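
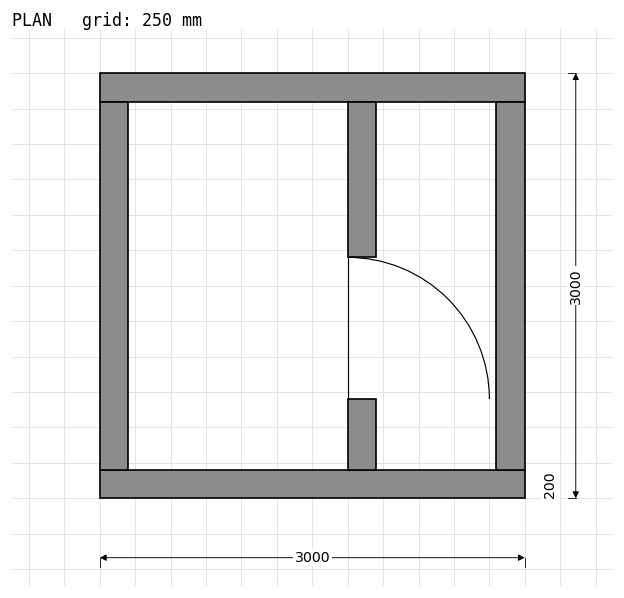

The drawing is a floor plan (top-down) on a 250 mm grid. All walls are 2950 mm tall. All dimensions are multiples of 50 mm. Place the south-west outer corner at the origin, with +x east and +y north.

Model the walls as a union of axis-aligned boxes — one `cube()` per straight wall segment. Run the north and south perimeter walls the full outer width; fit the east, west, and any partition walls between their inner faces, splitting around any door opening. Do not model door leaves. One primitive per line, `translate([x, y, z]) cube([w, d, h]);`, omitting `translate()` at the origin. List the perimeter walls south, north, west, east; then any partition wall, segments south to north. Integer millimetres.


cube([3000, 200, 2950]);
translate([0, 2800, 0]) cube([3000, 200, 2950]);
translate([0, 200, 0]) cube([200, 2600, 2950]);
translate([2800, 200, 0]) cube([200, 2600, 2950]);
translate([1750, 200, 0]) cube([200, 500, 2950]);
translate([1750, 1700, 0]) cube([200, 1100, 2950]);


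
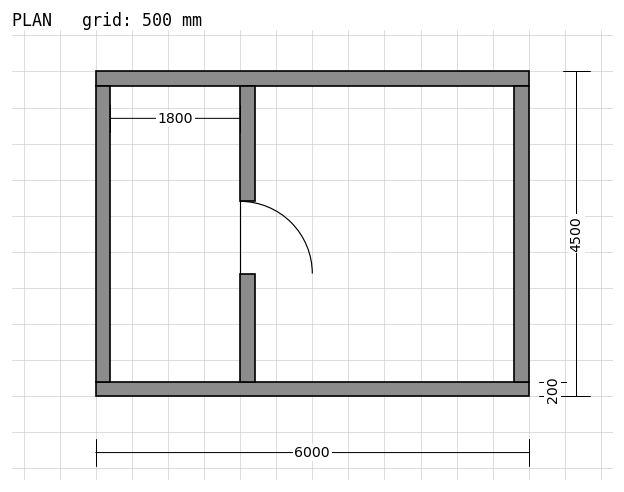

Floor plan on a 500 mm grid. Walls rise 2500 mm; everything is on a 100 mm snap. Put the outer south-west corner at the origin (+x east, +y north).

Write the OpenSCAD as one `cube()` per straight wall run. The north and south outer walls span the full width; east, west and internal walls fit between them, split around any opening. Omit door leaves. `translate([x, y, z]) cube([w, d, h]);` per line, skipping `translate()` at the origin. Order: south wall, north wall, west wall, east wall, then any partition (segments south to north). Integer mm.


cube([6000, 200, 2500]);
translate([0, 4300, 0]) cube([6000, 200, 2500]);
translate([0, 200, 0]) cube([200, 4100, 2500]);
translate([5800, 200, 0]) cube([200, 4100, 2500]);
translate([2000, 200, 0]) cube([200, 1500, 2500]);
translate([2000, 2700, 0]) cube([200, 1600, 2500]);


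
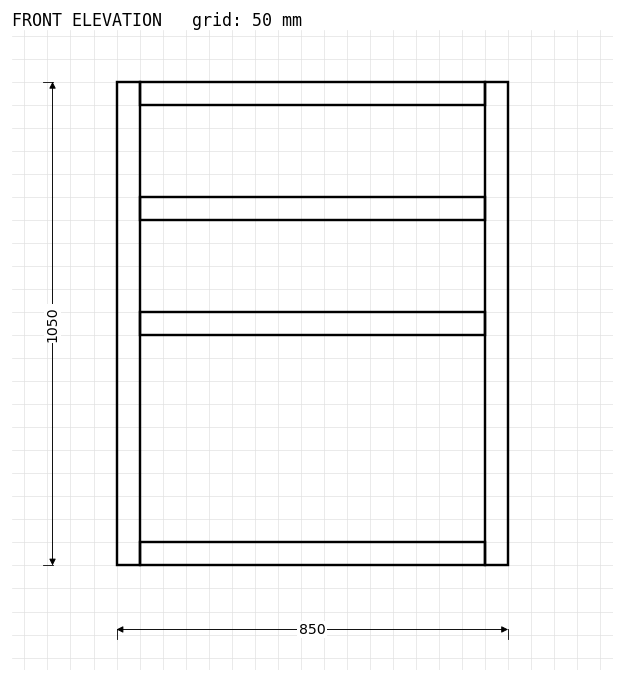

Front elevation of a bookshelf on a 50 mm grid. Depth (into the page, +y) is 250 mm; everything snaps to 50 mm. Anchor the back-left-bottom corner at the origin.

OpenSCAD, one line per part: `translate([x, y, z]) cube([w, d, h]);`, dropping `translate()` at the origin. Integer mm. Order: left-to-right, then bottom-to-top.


cube([50, 250, 1050]);
translate([50, 0, 0]) cube([750, 250, 50]);
translate([50, 0, 500]) cube([750, 250, 50]);
translate([50, 0, 750]) cube([750, 250, 50]);
translate([50, 0, 1000]) cube([750, 250, 50]);
translate([800, 0, 0]) cube([50, 250, 1050]);


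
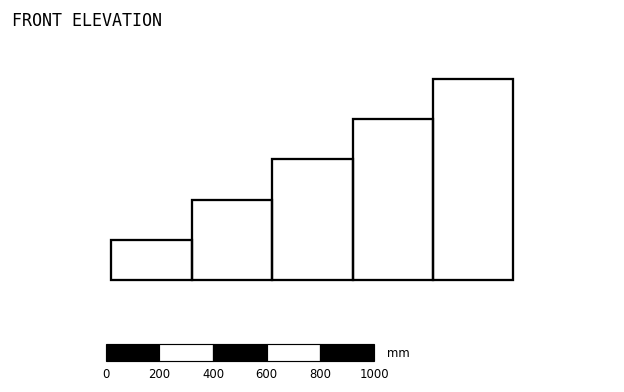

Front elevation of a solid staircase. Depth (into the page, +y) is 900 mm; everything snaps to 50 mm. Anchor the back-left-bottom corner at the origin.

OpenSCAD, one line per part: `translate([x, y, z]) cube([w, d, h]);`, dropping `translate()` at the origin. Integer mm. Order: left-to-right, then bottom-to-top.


cube([300, 900, 150]);
translate([300, 0, 0]) cube([300, 900, 300]);
translate([600, 0, 0]) cube([300, 900, 450]);
translate([900, 0, 0]) cube([300, 900, 600]);
translate([1200, 0, 0]) cube([300, 900, 750]);


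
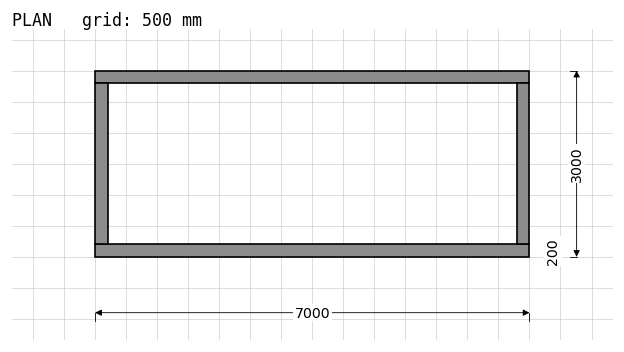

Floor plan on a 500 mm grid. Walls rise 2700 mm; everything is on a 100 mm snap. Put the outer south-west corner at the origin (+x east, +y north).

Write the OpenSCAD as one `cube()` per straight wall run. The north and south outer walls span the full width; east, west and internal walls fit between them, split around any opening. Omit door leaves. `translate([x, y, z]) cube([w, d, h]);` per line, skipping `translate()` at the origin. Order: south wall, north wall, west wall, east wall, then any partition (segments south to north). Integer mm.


cube([7000, 200, 2700]);
translate([0, 2800, 0]) cube([7000, 200, 2700]);
translate([0, 200, 0]) cube([200, 2600, 2700]);
translate([6800, 200, 0]) cube([200, 2600, 2700]);


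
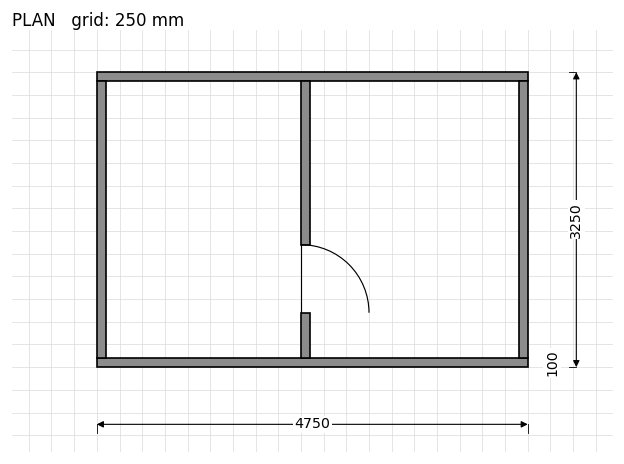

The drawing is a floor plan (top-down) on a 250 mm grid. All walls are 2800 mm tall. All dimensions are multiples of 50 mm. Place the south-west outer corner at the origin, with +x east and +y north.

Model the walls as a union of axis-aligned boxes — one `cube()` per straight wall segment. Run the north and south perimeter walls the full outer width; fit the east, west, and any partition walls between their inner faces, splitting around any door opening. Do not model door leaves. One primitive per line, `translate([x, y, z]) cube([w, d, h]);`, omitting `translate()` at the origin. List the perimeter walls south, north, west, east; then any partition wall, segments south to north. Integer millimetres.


cube([4750, 100, 2800]);
translate([0, 3150, 0]) cube([4750, 100, 2800]);
translate([0, 100, 0]) cube([100, 3050, 2800]);
translate([4650, 100, 0]) cube([100, 3050, 2800]);
translate([2250, 100, 0]) cube([100, 500, 2800]);
translate([2250, 1350, 0]) cube([100, 1800, 2800]);


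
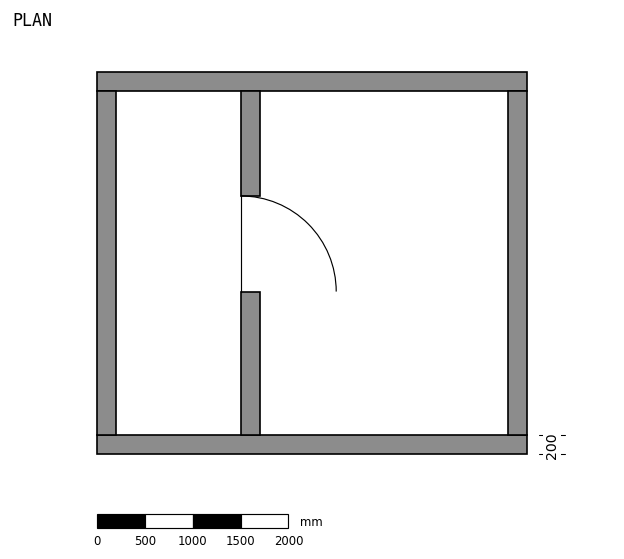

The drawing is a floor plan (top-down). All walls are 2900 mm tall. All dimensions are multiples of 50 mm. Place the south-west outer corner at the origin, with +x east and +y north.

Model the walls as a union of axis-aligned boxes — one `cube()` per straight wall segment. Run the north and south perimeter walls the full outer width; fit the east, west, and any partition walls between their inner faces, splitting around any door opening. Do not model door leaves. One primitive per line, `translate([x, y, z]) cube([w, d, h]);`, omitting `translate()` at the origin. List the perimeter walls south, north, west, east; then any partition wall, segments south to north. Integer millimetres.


cube([4500, 200, 2900]);
translate([0, 3800, 0]) cube([4500, 200, 2900]);
translate([0, 200, 0]) cube([200, 3600, 2900]);
translate([4300, 200, 0]) cube([200, 3600, 2900]);
translate([1500, 200, 0]) cube([200, 1500, 2900]);
translate([1500, 2700, 0]) cube([200, 1100, 2900]);


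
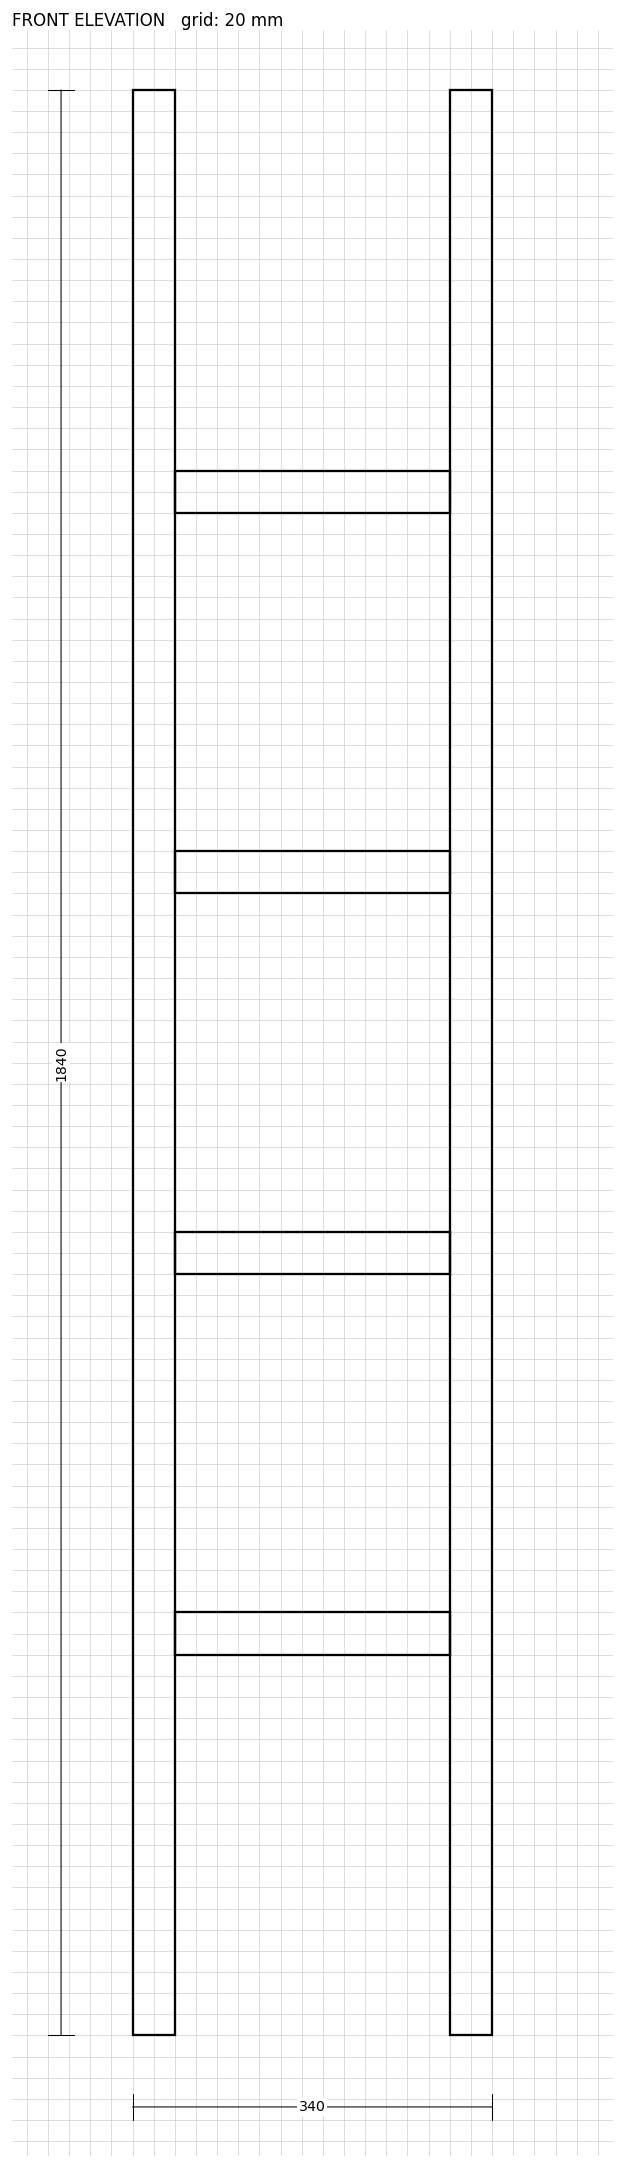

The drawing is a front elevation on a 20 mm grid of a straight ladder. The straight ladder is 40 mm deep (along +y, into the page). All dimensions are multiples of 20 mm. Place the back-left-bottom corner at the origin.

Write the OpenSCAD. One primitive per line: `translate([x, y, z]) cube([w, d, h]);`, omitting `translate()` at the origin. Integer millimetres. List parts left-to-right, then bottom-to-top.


cube([40, 40, 1840]);
translate([40, 0, 360]) cube([260, 40, 40]);
translate([40, 0, 720]) cube([260, 40, 40]);
translate([40, 0, 1080]) cube([260, 40, 40]);
translate([40, 0, 1440]) cube([260, 40, 40]);
translate([300, 0, 0]) cube([40, 40, 1840]);


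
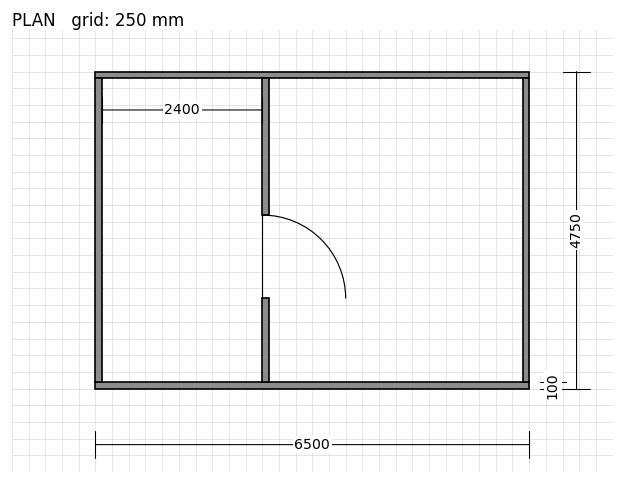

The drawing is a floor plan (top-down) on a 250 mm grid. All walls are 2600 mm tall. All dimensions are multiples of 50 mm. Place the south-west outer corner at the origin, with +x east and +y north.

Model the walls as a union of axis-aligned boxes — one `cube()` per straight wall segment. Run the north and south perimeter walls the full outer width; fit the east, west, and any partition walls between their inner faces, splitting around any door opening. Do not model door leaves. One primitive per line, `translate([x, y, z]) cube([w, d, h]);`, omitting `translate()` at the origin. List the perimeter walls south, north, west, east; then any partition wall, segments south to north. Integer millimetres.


cube([6500, 100, 2600]);
translate([0, 4650, 0]) cube([6500, 100, 2600]);
translate([0, 100, 0]) cube([100, 4550, 2600]);
translate([6400, 100, 0]) cube([100, 4550, 2600]);
translate([2500, 100, 0]) cube([100, 1250, 2600]);
translate([2500, 2600, 0]) cube([100, 2050, 2600]);


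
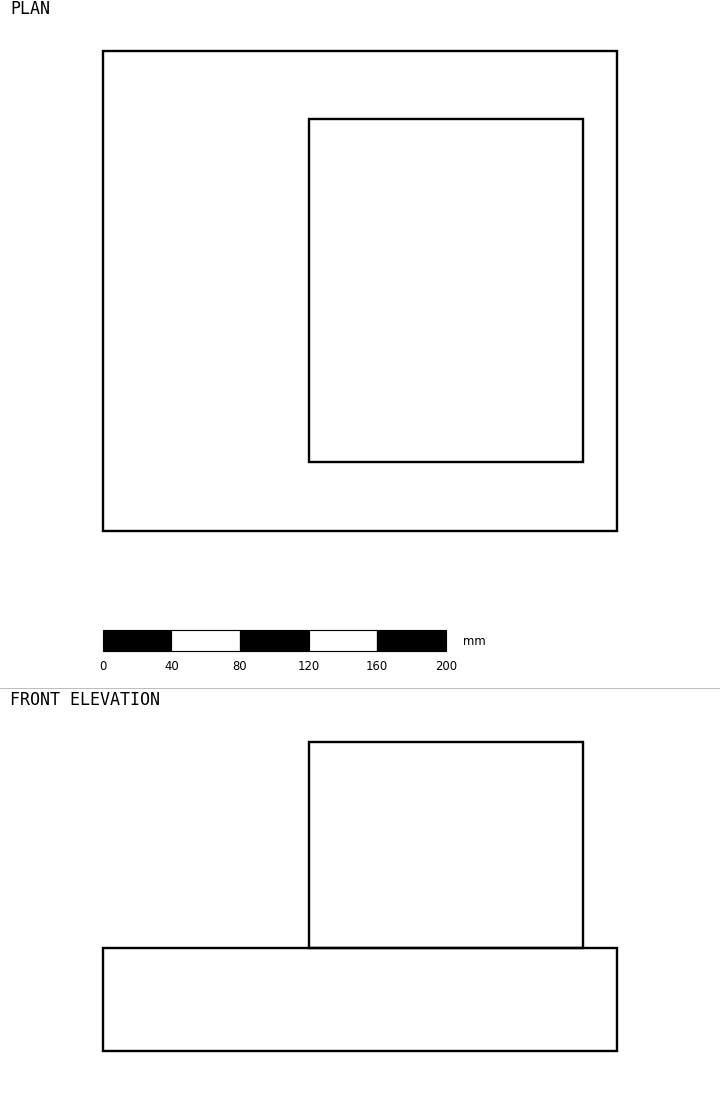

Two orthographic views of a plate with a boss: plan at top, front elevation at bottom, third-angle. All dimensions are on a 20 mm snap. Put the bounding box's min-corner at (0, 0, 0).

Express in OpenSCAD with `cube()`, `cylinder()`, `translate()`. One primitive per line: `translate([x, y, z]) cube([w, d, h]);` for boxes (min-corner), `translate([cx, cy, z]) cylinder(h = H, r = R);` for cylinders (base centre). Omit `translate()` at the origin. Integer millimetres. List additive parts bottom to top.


cube([300, 280, 60]);
translate([120, 40, 60]) cube([160, 200, 120]);


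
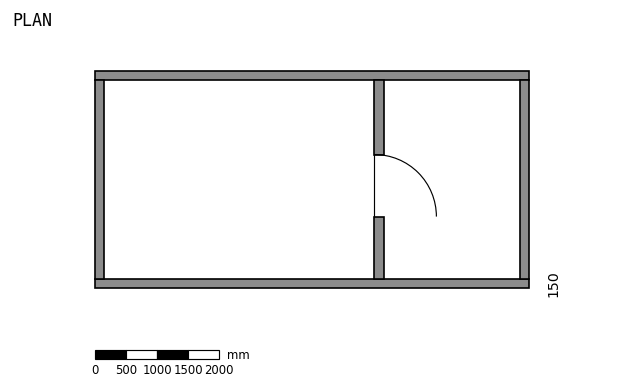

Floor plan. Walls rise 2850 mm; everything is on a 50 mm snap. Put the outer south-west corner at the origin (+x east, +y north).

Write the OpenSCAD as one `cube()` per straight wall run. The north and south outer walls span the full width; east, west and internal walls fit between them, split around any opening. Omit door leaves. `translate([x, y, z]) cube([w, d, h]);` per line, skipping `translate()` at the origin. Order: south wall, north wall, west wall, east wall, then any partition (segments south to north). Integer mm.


cube([7000, 150, 2850]);
translate([0, 3350, 0]) cube([7000, 150, 2850]);
translate([0, 150, 0]) cube([150, 3200, 2850]);
translate([6850, 150, 0]) cube([150, 3200, 2850]);
translate([4500, 150, 0]) cube([150, 1000, 2850]);
translate([4500, 2150, 0]) cube([150, 1200, 2850]);


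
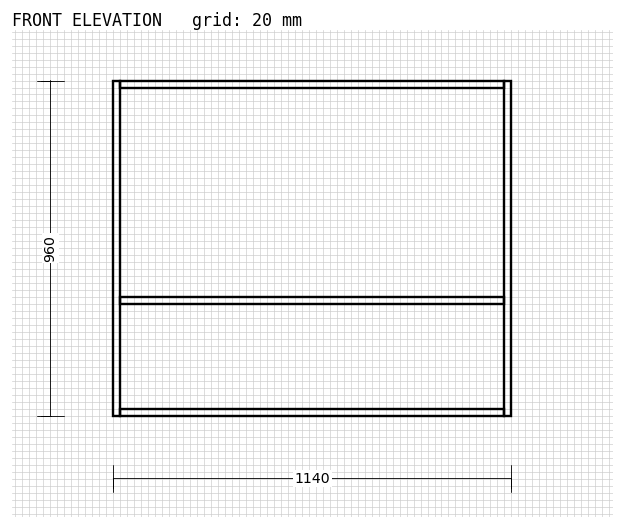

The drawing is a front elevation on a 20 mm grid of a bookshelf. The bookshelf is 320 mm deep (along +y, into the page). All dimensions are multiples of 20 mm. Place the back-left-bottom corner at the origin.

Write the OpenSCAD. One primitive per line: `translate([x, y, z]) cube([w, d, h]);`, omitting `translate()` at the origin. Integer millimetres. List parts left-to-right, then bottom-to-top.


cube([20, 320, 960]);
translate([20, 0, 0]) cube([1100, 320, 20]);
translate([20, 0, 320]) cube([1100, 320, 20]);
translate([20, 0, 940]) cube([1100, 320, 20]);
translate([1120, 0, 0]) cube([20, 320, 960]);


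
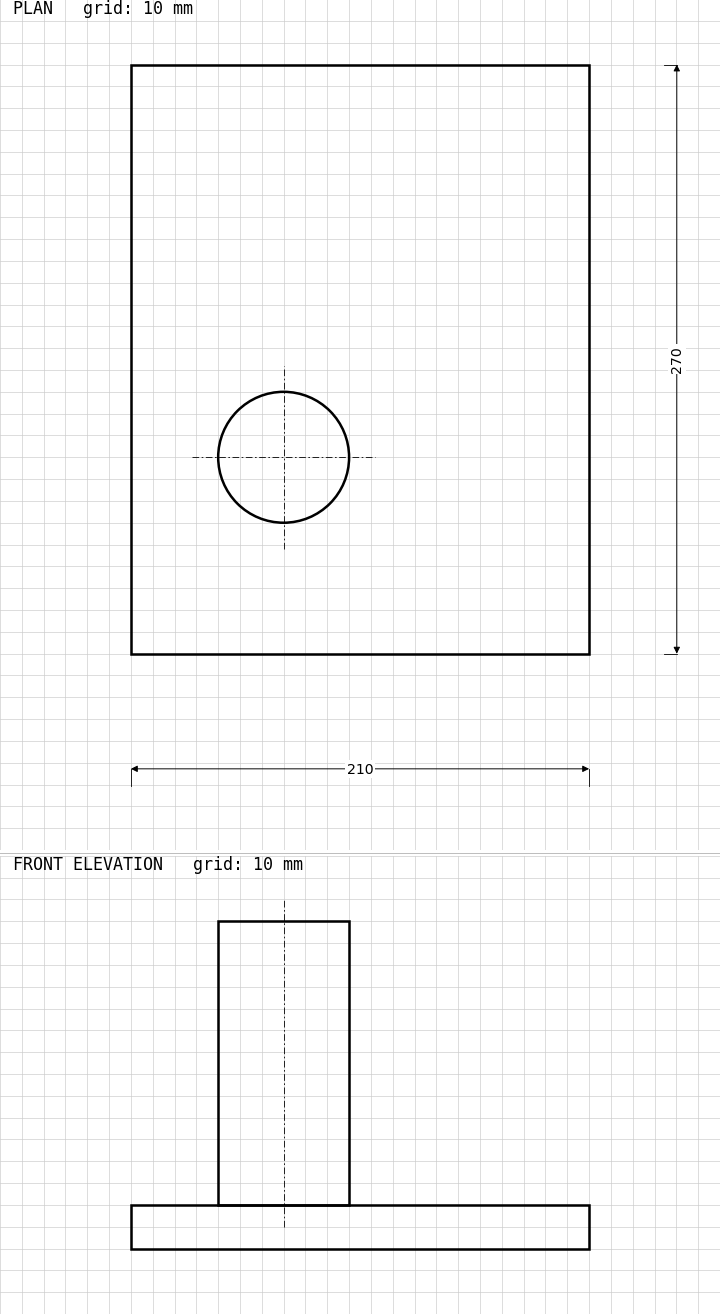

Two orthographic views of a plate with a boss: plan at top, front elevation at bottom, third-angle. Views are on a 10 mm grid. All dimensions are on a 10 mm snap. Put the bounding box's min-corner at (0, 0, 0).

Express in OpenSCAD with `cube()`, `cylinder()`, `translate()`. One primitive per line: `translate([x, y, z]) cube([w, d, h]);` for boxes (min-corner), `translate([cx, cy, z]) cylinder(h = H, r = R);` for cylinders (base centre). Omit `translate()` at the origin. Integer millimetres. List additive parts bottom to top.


cube([210, 270, 20]);
translate([70, 90, 20]) cylinder(h = 130, r = 30);


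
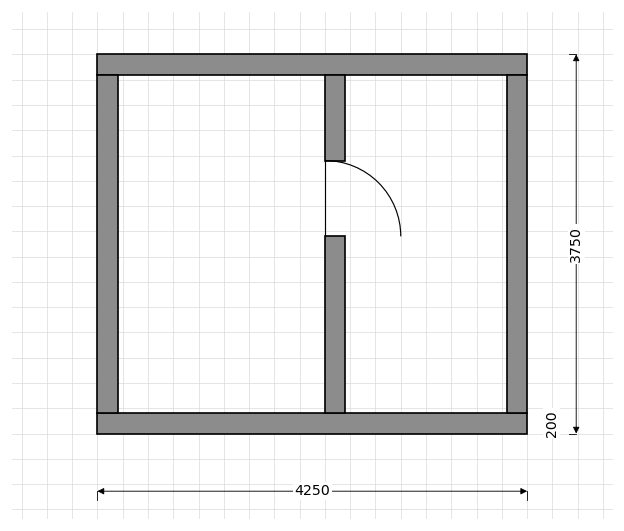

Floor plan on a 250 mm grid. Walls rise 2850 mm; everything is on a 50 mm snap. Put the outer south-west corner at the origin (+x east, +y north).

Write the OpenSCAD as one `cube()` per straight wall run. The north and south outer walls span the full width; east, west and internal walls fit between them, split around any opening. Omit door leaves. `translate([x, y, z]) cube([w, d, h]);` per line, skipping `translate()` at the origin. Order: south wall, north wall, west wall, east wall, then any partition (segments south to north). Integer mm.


cube([4250, 200, 2850]);
translate([0, 3550, 0]) cube([4250, 200, 2850]);
translate([0, 200, 0]) cube([200, 3350, 2850]);
translate([4050, 200, 0]) cube([200, 3350, 2850]);
translate([2250, 200, 0]) cube([200, 1750, 2850]);
translate([2250, 2700, 0]) cube([200, 850, 2850]);


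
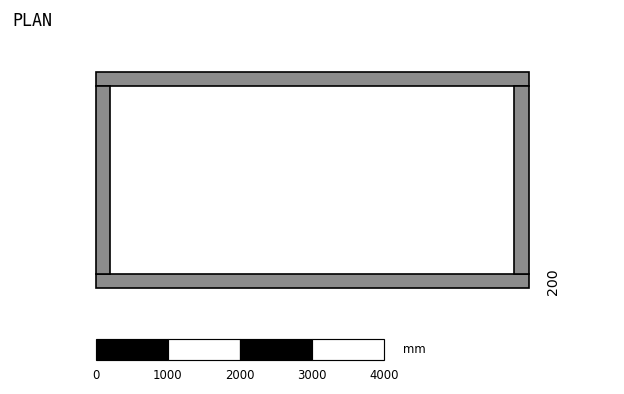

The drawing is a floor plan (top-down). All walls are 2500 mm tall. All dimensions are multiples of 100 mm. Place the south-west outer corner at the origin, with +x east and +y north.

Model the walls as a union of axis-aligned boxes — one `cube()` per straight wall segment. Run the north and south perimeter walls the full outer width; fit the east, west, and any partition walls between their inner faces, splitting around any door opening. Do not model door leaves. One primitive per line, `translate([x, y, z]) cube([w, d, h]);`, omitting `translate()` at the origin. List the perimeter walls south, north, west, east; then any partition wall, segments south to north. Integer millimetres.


cube([6000, 200, 2500]);
translate([0, 2800, 0]) cube([6000, 200, 2500]);
translate([0, 200, 0]) cube([200, 2600, 2500]);
translate([5800, 200, 0]) cube([200, 2600, 2500]);


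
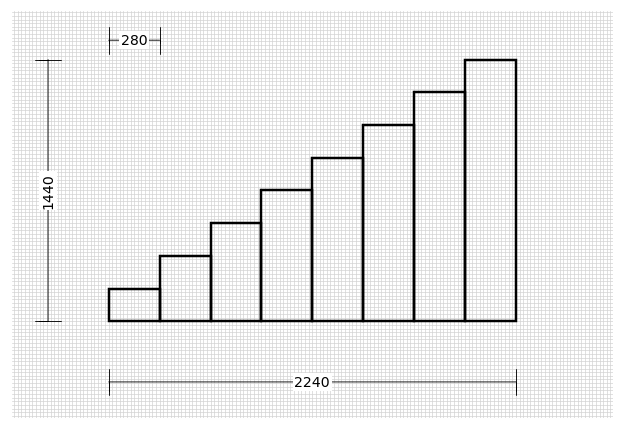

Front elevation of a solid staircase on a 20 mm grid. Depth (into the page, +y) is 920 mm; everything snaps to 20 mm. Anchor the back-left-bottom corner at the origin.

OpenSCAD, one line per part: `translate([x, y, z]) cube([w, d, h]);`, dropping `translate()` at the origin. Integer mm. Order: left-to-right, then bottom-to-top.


cube([280, 920, 180]);
translate([280, 0, 0]) cube([280, 920, 360]);
translate([560, 0, 0]) cube([280, 920, 540]);
translate([840, 0, 0]) cube([280, 920, 720]);
translate([1120, 0, 0]) cube([280, 920, 900]);
translate([1400, 0, 0]) cube([280, 920, 1080]);
translate([1680, 0, 0]) cube([280, 920, 1260]);
translate([1960, 0, 0]) cube([280, 920, 1440]);


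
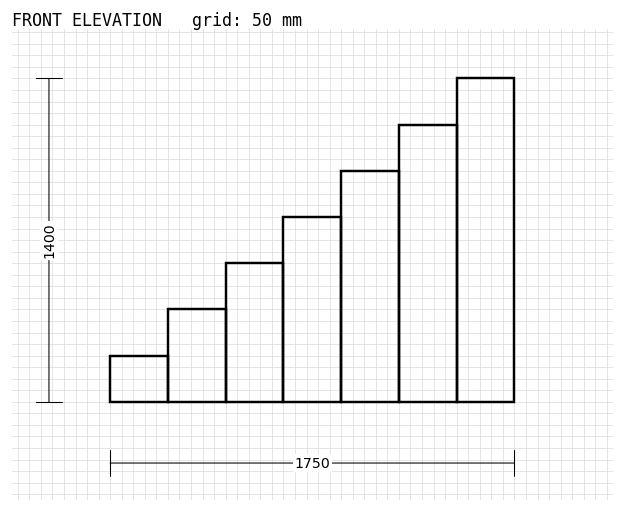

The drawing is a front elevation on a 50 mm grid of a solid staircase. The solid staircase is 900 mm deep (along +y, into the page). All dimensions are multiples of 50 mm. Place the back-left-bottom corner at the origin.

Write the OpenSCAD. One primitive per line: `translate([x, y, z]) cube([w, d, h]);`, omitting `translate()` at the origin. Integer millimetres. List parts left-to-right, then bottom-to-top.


cube([250, 900, 200]);
translate([250, 0, 0]) cube([250, 900, 400]);
translate([500, 0, 0]) cube([250, 900, 600]);
translate([750, 0, 0]) cube([250, 900, 800]);
translate([1000, 0, 0]) cube([250, 900, 1000]);
translate([1250, 0, 0]) cube([250, 900, 1200]);
translate([1500, 0, 0]) cube([250, 900, 1400]);


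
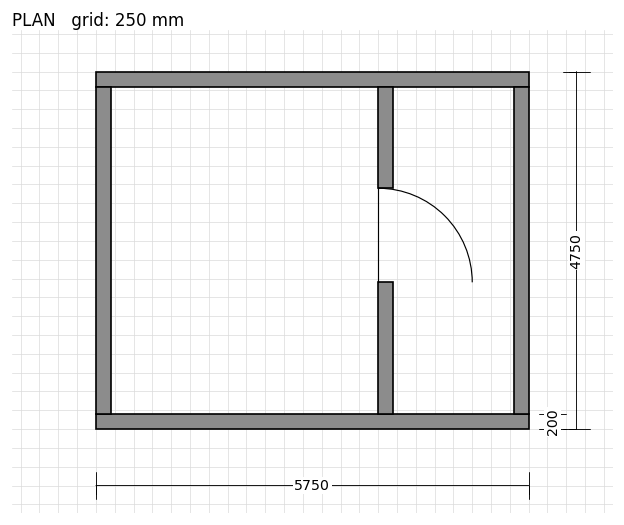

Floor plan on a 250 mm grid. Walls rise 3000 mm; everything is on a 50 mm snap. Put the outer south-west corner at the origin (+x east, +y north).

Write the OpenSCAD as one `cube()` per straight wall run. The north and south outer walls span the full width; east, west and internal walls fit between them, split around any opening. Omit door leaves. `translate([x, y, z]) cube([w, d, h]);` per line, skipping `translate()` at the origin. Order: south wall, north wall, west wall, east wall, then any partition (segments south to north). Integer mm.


cube([5750, 200, 3000]);
translate([0, 4550, 0]) cube([5750, 200, 3000]);
translate([0, 200, 0]) cube([200, 4350, 3000]);
translate([5550, 200, 0]) cube([200, 4350, 3000]);
translate([3750, 200, 0]) cube([200, 1750, 3000]);
translate([3750, 3200, 0]) cube([200, 1350, 3000]);


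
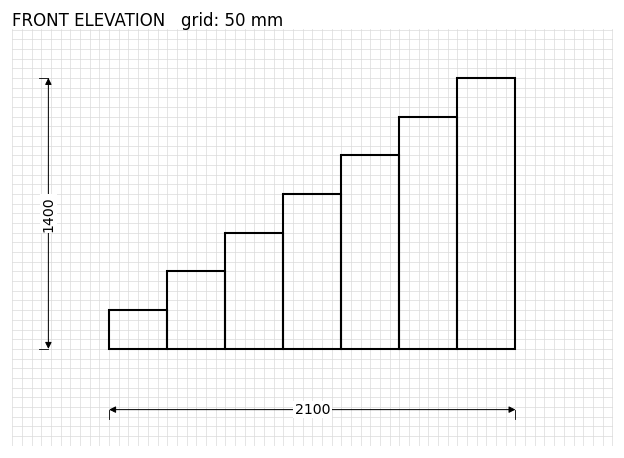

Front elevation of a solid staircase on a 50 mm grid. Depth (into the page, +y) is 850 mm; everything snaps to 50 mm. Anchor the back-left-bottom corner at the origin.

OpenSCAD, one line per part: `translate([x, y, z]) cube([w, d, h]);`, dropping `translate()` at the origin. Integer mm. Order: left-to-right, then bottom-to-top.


cube([300, 850, 200]);
translate([300, 0, 0]) cube([300, 850, 400]);
translate([600, 0, 0]) cube([300, 850, 600]);
translate([900, 0, 0]) cube([300, 850, 800]);
translate([1200, 0, 0]) cube([300, 850, 1000]);
translate([1500, 0, 0]) cube([300, 850, 1200]);
translate([1800, 0, 0]) cube([300, 850, 1400]);


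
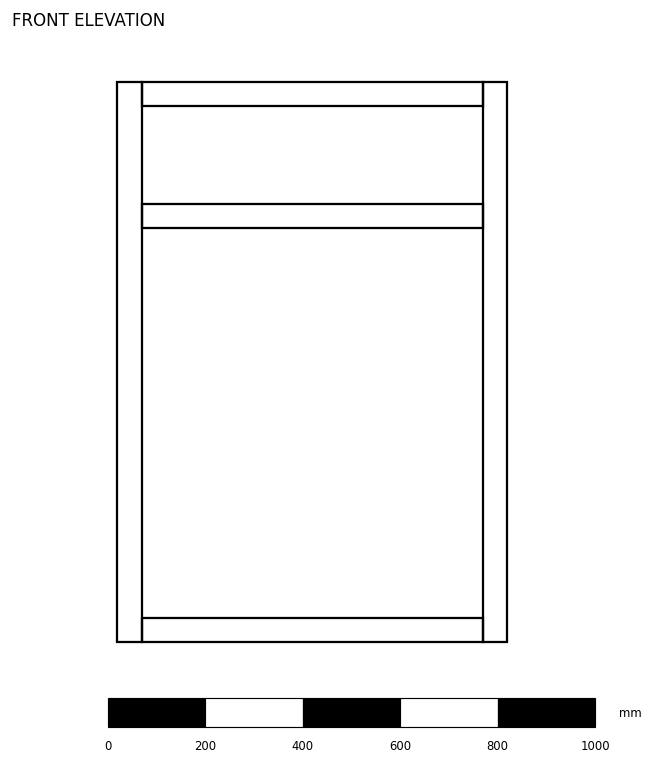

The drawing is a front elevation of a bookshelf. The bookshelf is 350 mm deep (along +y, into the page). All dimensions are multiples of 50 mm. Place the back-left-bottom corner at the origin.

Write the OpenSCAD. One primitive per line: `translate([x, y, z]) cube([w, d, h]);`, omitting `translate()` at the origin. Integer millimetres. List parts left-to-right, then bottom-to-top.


cube([50, 350, 1150]);
translate([50, 0, 0]) cube([700, 350, 50]);
translate([50, 0, 850]) cube([700, 350, 50]);
translate([50, 0, 1100]) cube([700, 350, 50]);
translate([750, 0, 0]) cube([50, 350, 1150]);


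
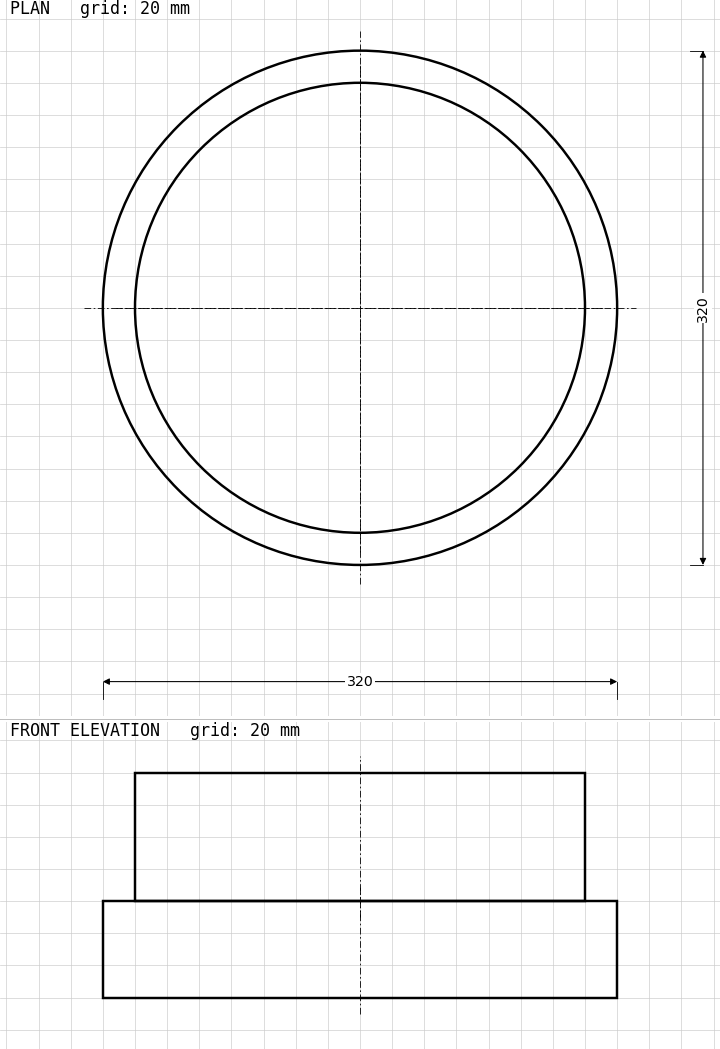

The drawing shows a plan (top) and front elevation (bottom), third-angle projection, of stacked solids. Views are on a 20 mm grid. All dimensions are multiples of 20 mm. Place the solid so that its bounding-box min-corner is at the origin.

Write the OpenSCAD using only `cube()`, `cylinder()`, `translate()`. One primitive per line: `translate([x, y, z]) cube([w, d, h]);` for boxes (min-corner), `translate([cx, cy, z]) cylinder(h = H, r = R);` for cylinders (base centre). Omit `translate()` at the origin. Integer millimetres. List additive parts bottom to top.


translate([160, 160, 0]) cylinder(h = 60, r = 160);
translate([160, 160, 60]) cylinder(h = 80, r = 140);


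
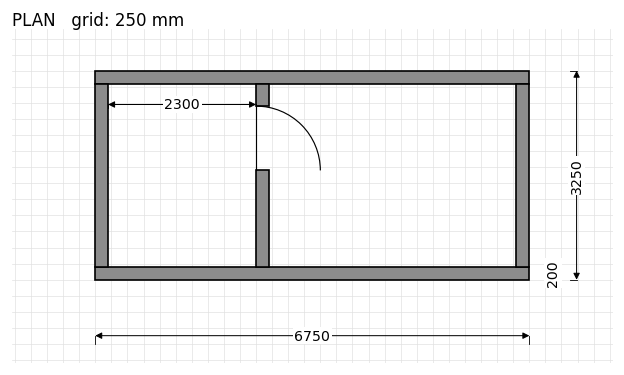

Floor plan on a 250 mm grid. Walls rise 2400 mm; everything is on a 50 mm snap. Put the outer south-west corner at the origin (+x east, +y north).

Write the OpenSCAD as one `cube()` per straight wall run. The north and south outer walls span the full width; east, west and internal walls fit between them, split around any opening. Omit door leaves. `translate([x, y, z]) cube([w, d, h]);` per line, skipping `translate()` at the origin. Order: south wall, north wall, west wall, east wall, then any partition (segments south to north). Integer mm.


cube([6750, 200, 2400]);
translate([0, 3050, 0]) cube([6750, 200, 2400]);
translate([0, 200, 0]) cube([200, 2850, 2400]);
translate([6550, 200, 0]) cube([200, 2850, 2400]);
translate([2500, 200, 0]) cube([200, 1500, 2400]);
translate([2500, 2700, 0]) cube([200, 350, 2400]);


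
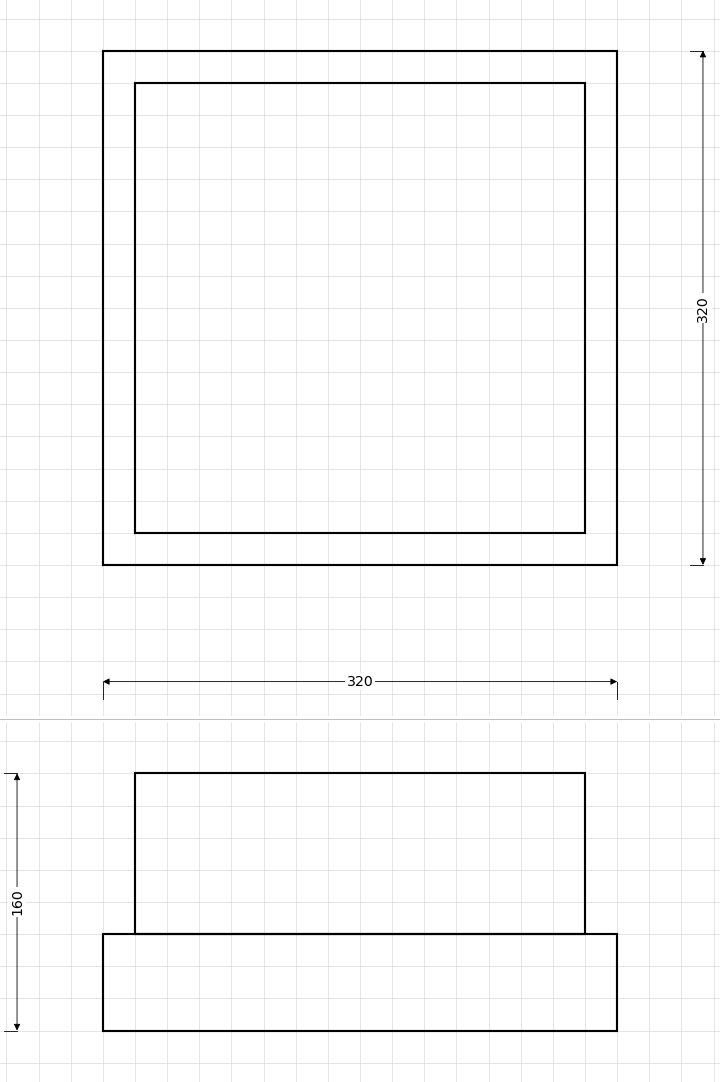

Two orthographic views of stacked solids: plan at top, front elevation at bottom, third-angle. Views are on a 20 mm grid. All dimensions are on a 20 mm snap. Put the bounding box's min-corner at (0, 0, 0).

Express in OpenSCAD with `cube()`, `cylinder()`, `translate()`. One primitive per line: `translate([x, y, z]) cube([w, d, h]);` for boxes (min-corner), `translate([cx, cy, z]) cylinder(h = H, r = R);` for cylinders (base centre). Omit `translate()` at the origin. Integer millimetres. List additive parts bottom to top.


cube([320, 320, 60]);
translate([20, 20, 60]) cube([280, 280, 100]);


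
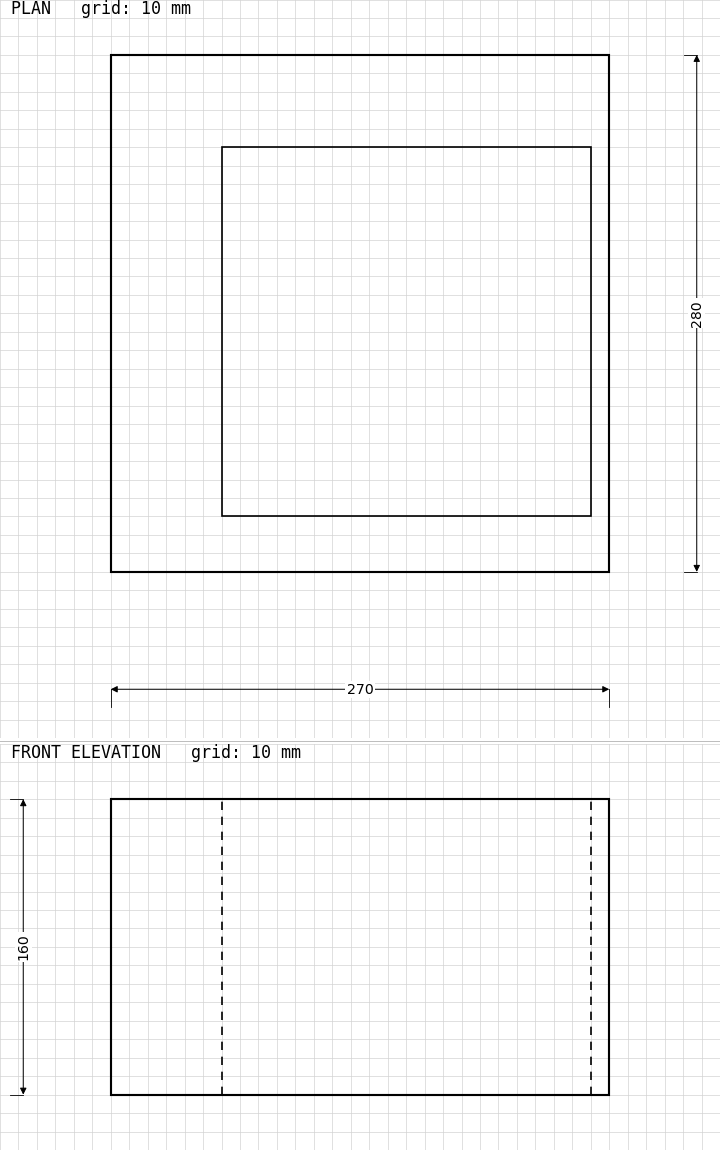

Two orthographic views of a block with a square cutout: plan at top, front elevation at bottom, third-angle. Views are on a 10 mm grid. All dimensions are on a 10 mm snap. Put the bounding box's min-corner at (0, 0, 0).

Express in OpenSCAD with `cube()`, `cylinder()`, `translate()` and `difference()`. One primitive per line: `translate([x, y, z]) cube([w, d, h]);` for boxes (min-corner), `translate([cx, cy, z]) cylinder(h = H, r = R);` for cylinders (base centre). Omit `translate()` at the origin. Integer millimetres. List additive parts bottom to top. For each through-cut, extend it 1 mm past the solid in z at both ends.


difference() {
  cube([270, 280, 160]);
  translate([60, 30, -1]) cube([200, 200, 162]);
}


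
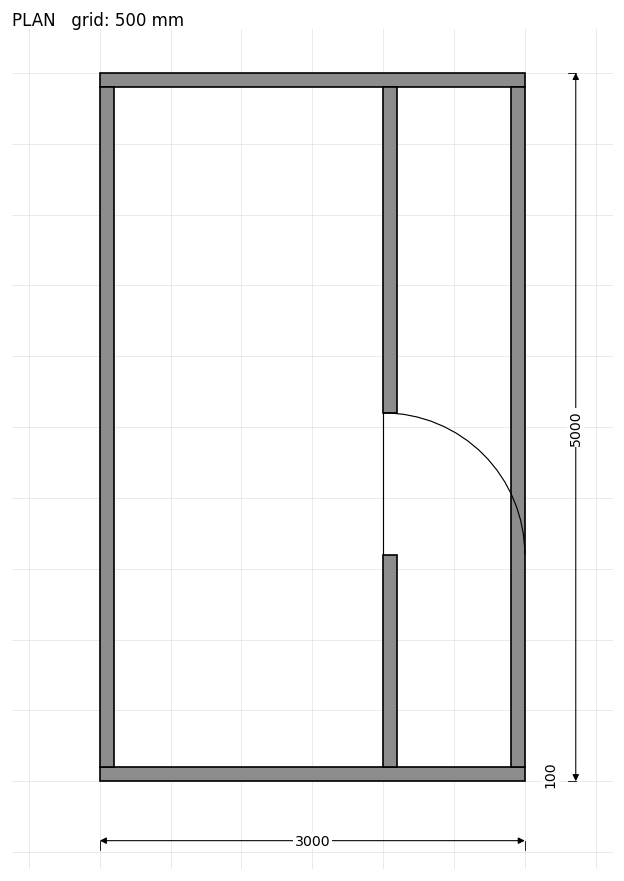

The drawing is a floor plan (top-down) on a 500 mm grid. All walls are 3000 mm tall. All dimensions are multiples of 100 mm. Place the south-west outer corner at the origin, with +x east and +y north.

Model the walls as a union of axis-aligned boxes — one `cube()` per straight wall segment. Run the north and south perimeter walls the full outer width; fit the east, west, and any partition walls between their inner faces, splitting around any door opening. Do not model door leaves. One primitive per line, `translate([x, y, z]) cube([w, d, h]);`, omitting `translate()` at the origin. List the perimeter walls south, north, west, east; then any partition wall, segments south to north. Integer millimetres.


cube([3000, 100, 3000]);
translate([0, 4900, 0]) cube([3000, 100, 3000]);
translate([0, 100, 0]) cube([100, 4800, 3000]);
translate([2900, 100, 0]) cube([100, 4800, 3000]);
translate([2000, 100, 0]) cube([100, 1500, 3000]);
translate([2000, 2600, 0]) cube([100, 2300, 3000]);


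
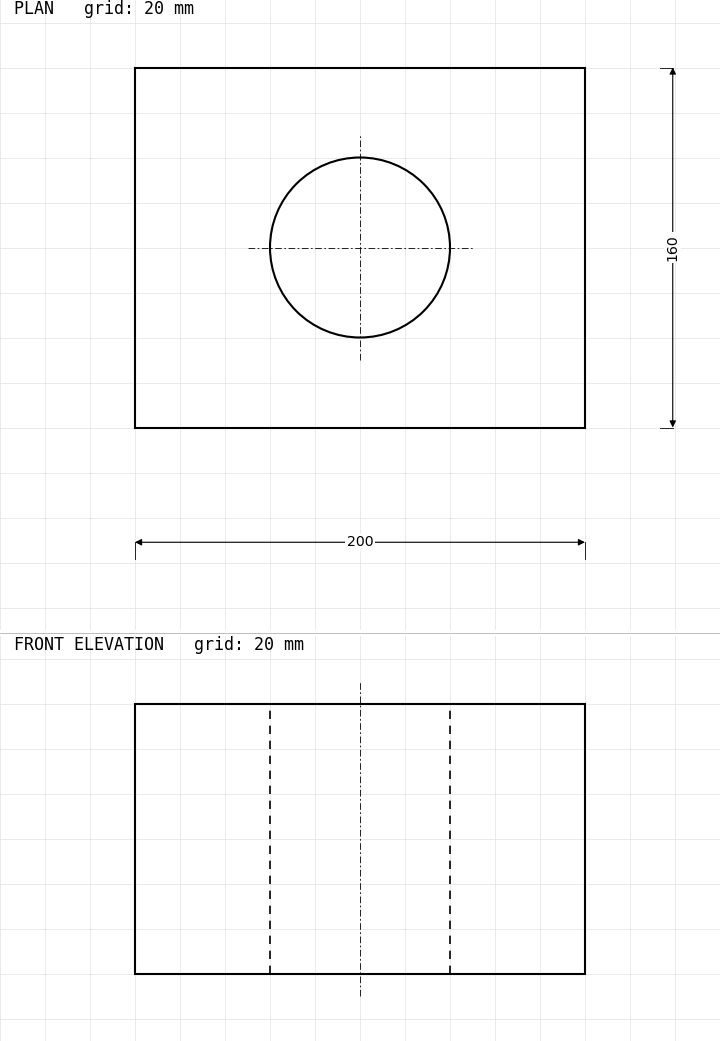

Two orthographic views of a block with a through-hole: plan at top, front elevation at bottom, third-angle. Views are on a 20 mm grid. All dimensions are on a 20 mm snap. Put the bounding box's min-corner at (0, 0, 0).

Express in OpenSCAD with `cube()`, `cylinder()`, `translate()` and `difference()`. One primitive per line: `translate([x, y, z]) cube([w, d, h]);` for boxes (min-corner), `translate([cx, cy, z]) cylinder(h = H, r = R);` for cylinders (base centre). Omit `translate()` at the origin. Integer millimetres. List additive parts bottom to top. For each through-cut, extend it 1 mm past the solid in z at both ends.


difference() {
  cube([200, 160, 120]);
  translate([100, 80, -1]) cylinder(h = 122, r = 40);
}


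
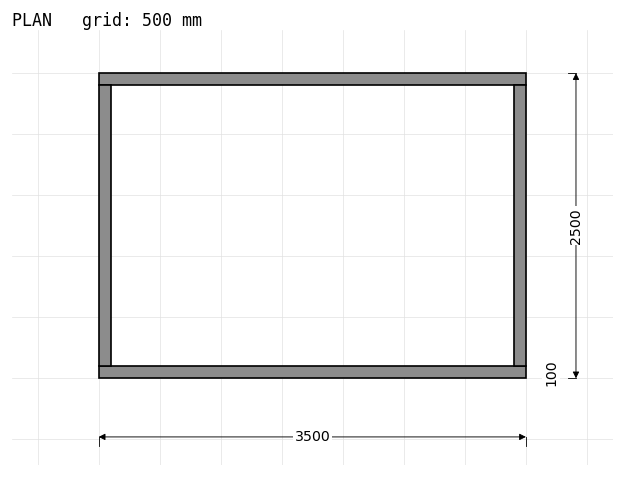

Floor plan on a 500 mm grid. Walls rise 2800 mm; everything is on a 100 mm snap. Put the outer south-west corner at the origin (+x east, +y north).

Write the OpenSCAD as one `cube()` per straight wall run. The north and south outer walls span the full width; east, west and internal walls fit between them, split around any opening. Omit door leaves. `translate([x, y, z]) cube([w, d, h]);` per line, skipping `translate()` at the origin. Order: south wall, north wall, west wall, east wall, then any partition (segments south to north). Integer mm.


cube([3500, 100, 2800]);
translate([0, 2400, 0]) cube([3500, 100, 2800]);
translate([0, 100, 0]) cube([100, 2300, 2800]);
translate([3400, 100, 0]) cube([100, 2300, 2800]);


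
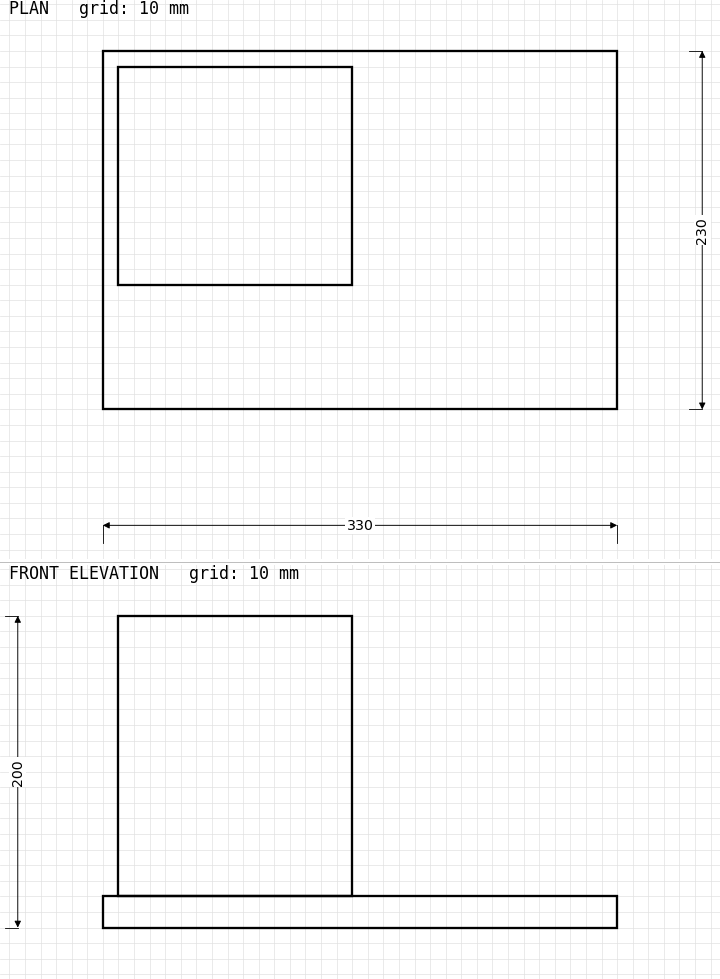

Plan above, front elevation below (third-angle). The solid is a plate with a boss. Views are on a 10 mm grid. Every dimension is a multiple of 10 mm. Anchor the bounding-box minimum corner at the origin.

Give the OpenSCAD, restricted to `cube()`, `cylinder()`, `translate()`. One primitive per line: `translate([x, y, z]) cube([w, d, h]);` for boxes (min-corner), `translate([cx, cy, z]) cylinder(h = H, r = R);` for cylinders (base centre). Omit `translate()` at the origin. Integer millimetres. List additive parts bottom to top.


cube([330, 230, 20]);
translate([10, 80, 20]) cube([150, 140, 180]);


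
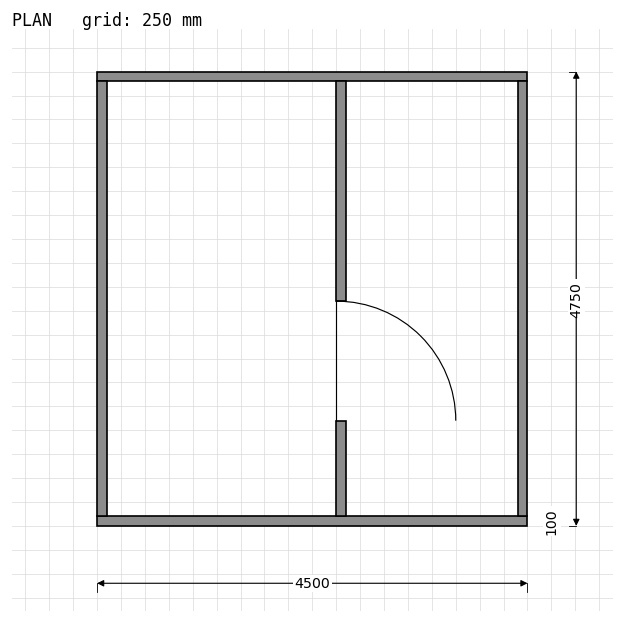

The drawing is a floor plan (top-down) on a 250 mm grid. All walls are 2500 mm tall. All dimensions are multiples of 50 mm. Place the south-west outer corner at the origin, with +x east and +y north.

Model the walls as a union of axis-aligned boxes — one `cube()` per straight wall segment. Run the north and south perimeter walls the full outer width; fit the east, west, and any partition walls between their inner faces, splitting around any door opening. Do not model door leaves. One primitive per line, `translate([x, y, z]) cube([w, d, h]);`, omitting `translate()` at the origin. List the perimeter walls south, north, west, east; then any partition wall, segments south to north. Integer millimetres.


cube([4500, 100, 2500]);
translate([0, 4650, 0]) cube([4500, 100, 2500]);
translate([0, 100, 0]) cube([100, 4550, 2500]);
translate([4400, 100, 0]) cube([100, 4550, 2500]);
translate([2500, 100, 0]) cube([100, 1000, 2500]);
translate([2500, 2350, 0]) cube([100, 2300, 2500]);


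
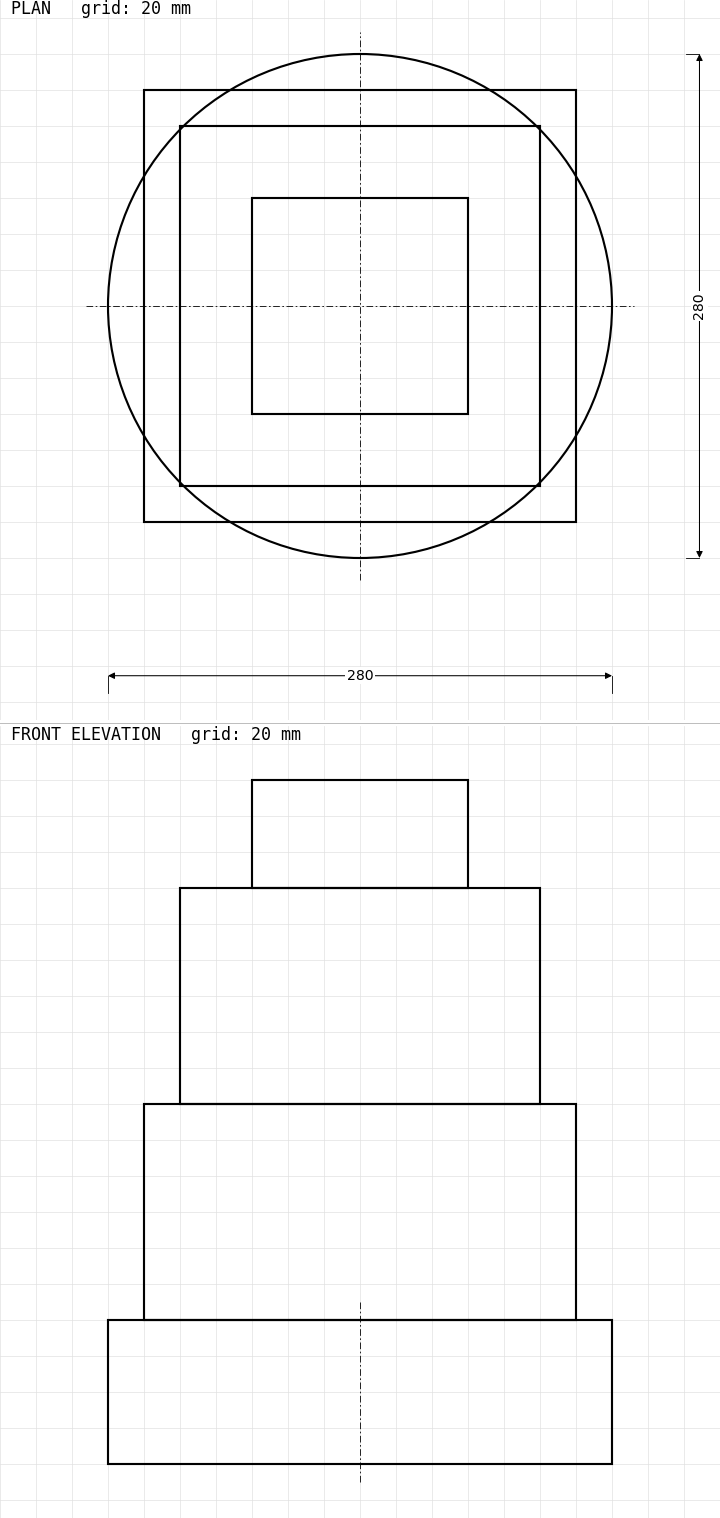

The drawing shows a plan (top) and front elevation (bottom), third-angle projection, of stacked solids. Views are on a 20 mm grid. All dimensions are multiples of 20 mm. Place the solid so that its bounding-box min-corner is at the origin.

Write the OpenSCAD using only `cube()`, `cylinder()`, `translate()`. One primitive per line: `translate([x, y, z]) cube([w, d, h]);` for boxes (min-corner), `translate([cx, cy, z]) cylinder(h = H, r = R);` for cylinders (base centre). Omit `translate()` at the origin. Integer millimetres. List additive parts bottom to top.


translate([140, 140, 0]) cylinder(h = 80, r = 140);
translate([20, 20, 80]) cube([240, 240, 120]);
translate([40, 40, 200]) cube([200, 200, 120]);
translate([80, 80, 320]) cube([120, 120, 60]);


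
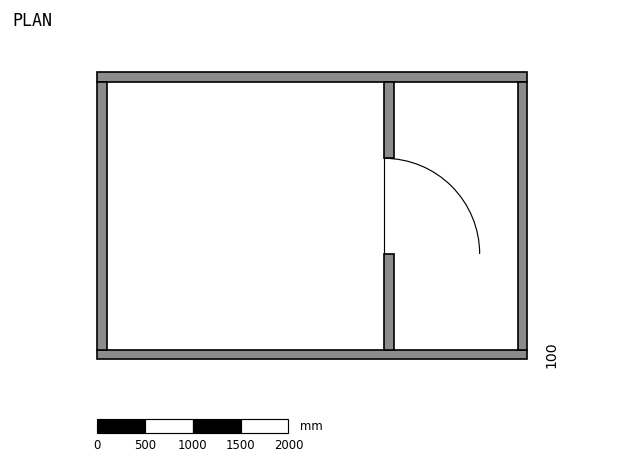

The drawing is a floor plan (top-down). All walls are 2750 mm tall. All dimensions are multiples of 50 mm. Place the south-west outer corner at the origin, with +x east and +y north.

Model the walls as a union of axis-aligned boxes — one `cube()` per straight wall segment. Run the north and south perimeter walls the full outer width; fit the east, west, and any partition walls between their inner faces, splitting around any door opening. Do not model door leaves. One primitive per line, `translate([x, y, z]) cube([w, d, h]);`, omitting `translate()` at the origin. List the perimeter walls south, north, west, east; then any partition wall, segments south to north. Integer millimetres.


cube([4500, 100, 2750]);
translate([0, 2900, 0]) cube([4500, 100, 2750]);
translate([0, 100, 0]) cube([100, 2800, 2750]);
translate([4400, 100, 0]) cube([100, 2800, 2750]);
translate([3000, 100, 0]) cube([100, 1000, 2750]);
translate([3000, 2100, 0]) cube([100, 800, 2750]);


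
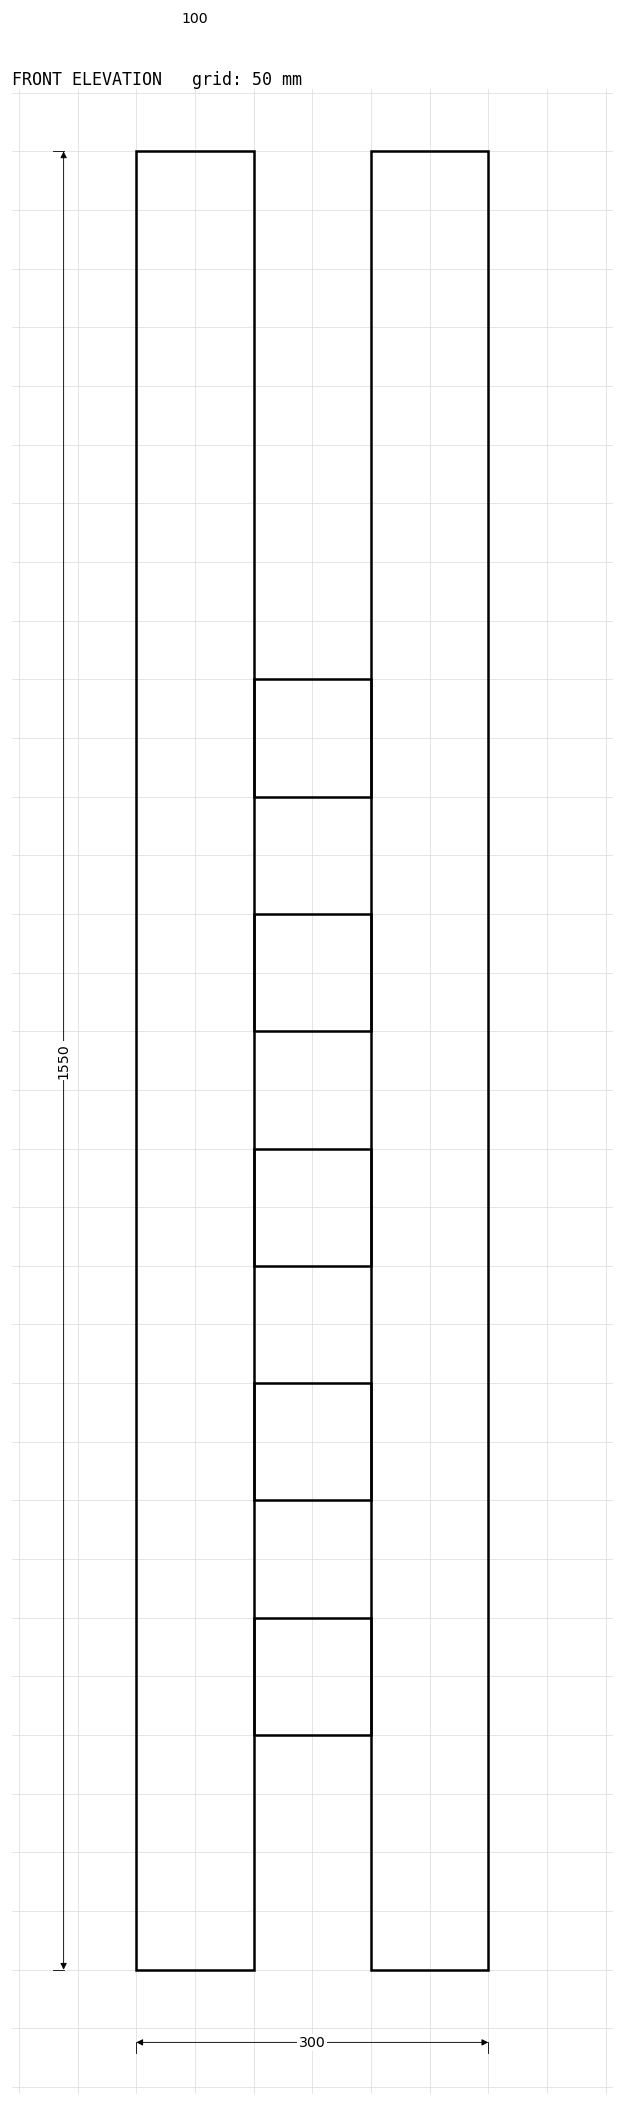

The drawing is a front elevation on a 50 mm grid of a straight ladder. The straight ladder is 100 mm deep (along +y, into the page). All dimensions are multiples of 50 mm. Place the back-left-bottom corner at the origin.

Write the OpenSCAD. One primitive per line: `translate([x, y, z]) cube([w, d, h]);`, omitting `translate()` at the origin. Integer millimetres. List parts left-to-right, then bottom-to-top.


cube([100, 100, 1550]);
translate([100, 0, 200]) cube([100, 100, 100]);
translate([100, 0, 400]) cube([100, 100, 100]);
translate([100, 0, 600]) cube([100, 100, 100]);
translate([100, 0, 800]) cube([100, 100, 100]);
translate([100, 0, 1000]) cube([100, 100, 100]);
translate([200, 0, 0]) cube([100, 100, 1550]);


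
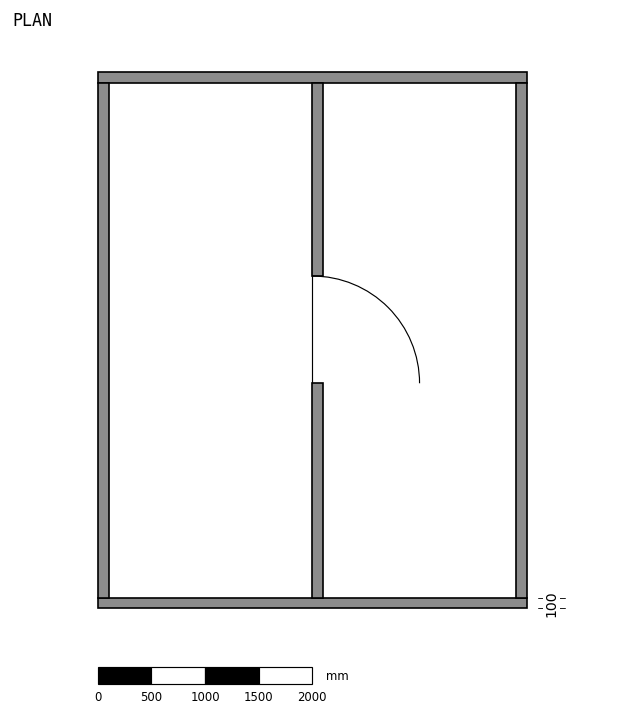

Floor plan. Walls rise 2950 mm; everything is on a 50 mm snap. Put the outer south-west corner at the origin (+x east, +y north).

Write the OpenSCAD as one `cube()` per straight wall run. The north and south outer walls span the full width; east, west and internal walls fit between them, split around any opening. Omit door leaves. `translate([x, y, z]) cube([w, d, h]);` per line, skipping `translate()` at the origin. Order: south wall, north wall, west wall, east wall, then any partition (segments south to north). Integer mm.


cube([4000, 100, 2950]);
translate([0, 4900, 0]) cube([4000, 100, 2950]);
translate([0, 100, 0]) cube([100, 4800, 2950]);
translate([3900, 100, 0]) cube([100, 4800, 2950]);
translate([2000, 100, 0]) cube([100, 2000, 2950]);
translate([2000, 3100, 0]) cube([100, 1800, 2950]);


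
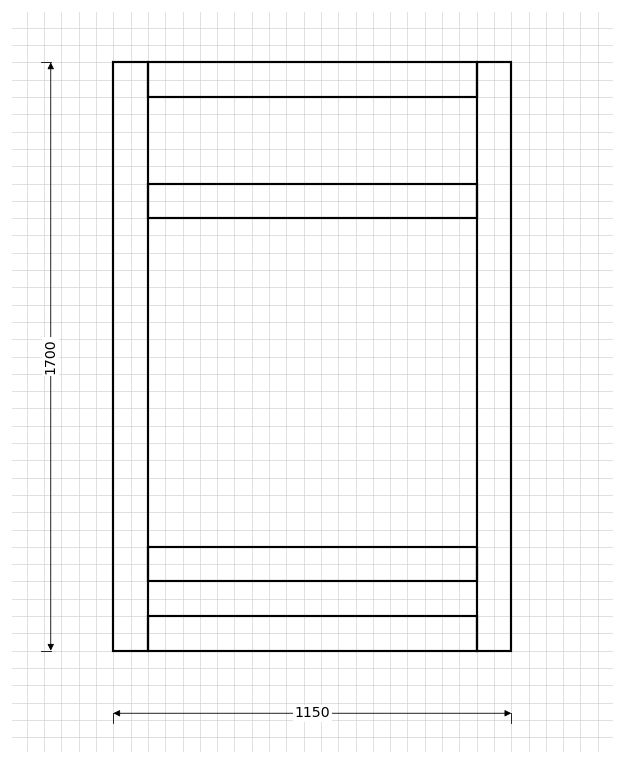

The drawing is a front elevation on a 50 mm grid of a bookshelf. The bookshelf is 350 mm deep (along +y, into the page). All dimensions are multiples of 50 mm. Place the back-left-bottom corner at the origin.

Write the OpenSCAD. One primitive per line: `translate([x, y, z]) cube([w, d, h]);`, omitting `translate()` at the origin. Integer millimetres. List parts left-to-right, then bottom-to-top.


cube([100, 350, 1700]);
translate([100, 0, 0]) cube([950, 350, 100]);
translate([100, 0, 200]) cube([950, 350, 100]);
translate([100, 0, 1250]) cube([950, 350, 100]);
translate([100, 0, 1600]) cube([950, 350, 100]);
translate([1050, 0, 0]) cube([100, 350, 1700]);


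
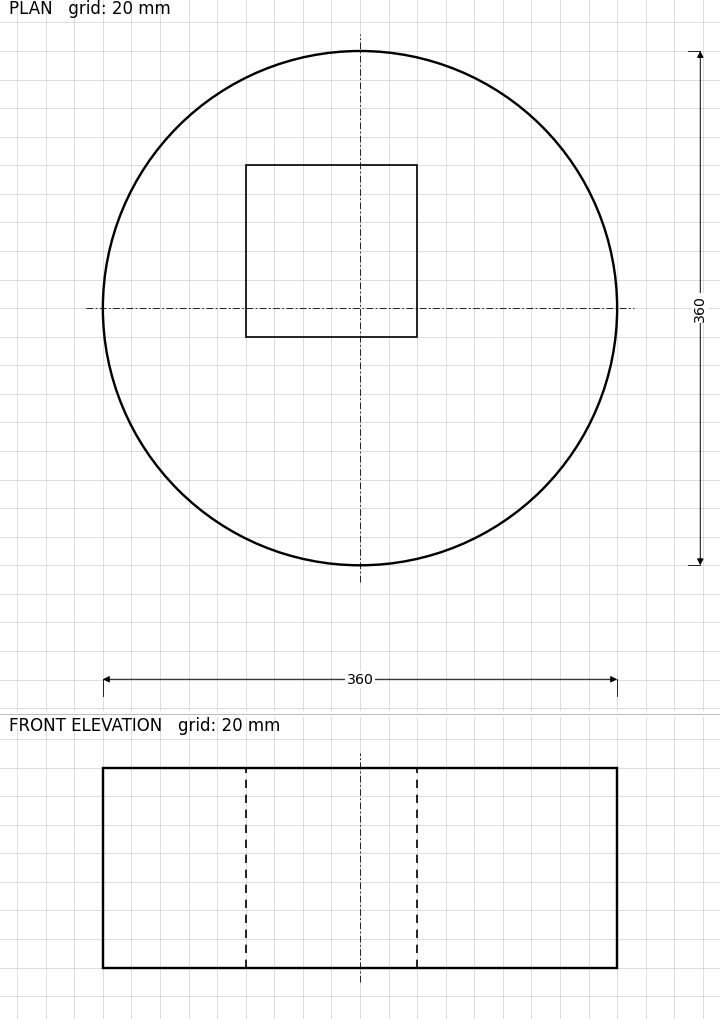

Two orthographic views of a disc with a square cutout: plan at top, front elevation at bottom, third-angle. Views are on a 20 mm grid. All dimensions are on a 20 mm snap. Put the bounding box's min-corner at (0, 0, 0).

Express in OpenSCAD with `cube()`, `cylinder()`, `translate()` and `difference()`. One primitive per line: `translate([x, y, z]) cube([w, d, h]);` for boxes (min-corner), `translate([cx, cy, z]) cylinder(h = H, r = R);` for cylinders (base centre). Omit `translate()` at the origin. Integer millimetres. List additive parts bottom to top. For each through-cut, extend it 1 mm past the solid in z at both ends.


difference() {
  translate([180, 180, 0]) cylinder(h = 140, r = 180);
  translate([100, 160, -1]) cube([120, 120, 142]);
}


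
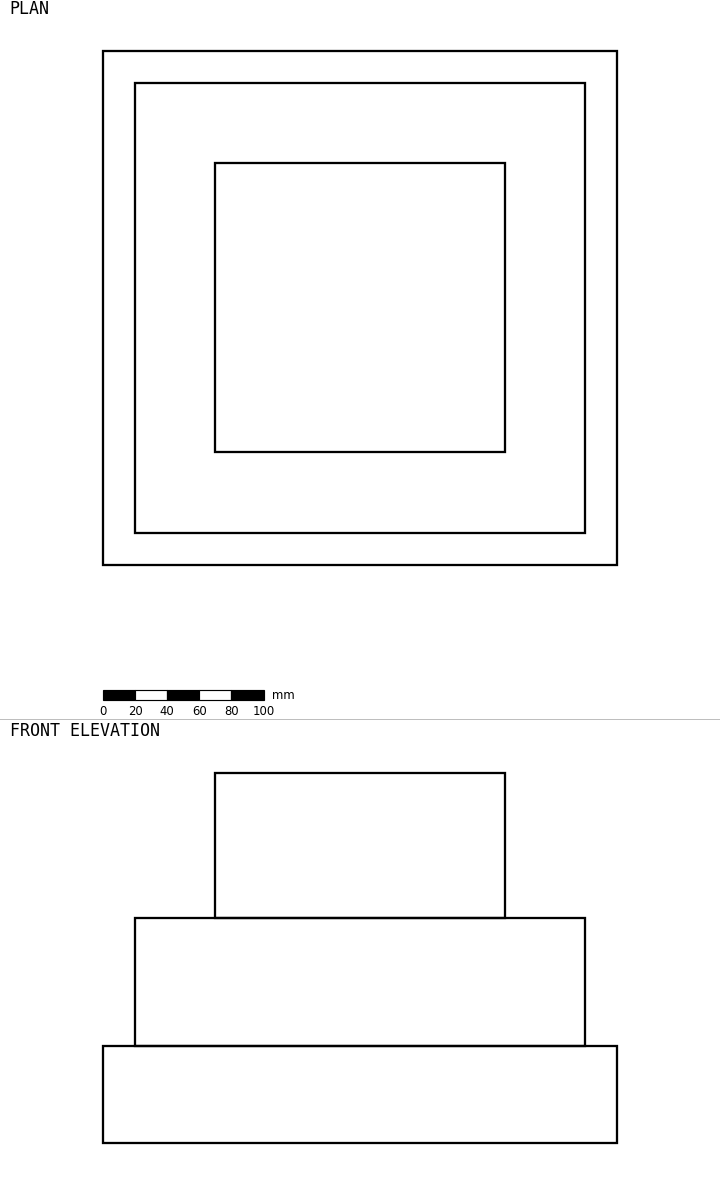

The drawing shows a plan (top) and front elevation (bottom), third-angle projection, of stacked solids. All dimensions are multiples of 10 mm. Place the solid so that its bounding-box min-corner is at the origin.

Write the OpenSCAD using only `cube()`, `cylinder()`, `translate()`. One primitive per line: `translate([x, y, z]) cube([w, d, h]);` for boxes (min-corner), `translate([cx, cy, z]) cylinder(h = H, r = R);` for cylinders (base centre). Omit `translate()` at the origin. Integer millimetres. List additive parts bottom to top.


cube([320, 320, 60]);
translate([20, 20, 60]) cube([280, 280, 80]);
translate([70, 70, 140]) cube([180, 180, 90]);


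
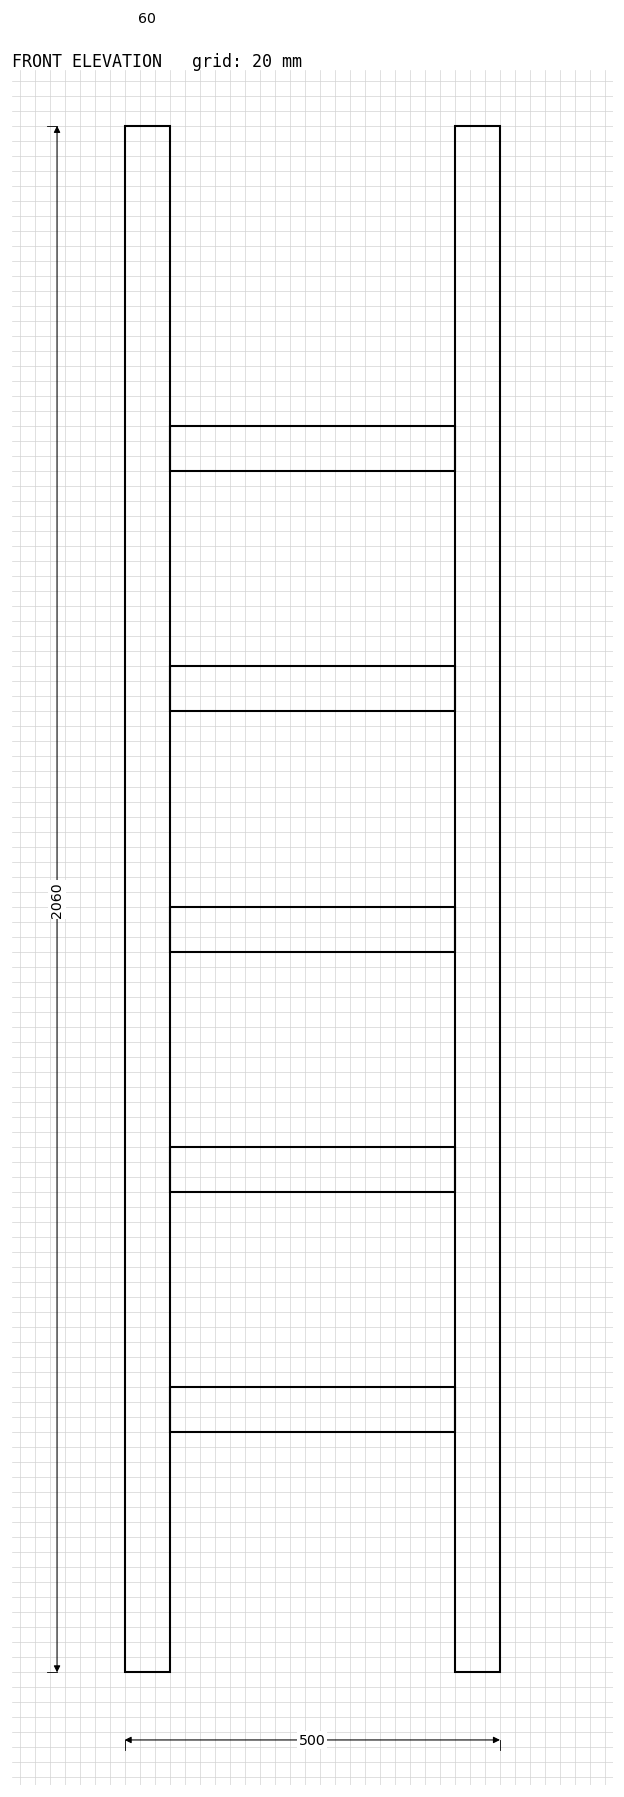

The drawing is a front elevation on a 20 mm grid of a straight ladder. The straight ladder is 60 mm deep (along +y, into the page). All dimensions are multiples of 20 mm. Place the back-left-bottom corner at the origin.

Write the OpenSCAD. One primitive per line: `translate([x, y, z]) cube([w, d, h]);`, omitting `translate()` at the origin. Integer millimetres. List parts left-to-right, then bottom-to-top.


cube([60, 60, 2060]);
translate([60, 0, 320]) cube([380, 60, 60]);
translate([60, 0, 640]) cube([380, 60, 60]);
translate([60, 0, 960]) cube([380, 60, 60]);
translate([60, 0, 1280]) cube([380, 60, 60]);
translate([60, 0, 1600]) cube([380, 60, 60]);
translate([440, 0, 0]) cube([60, 60, 2060]);


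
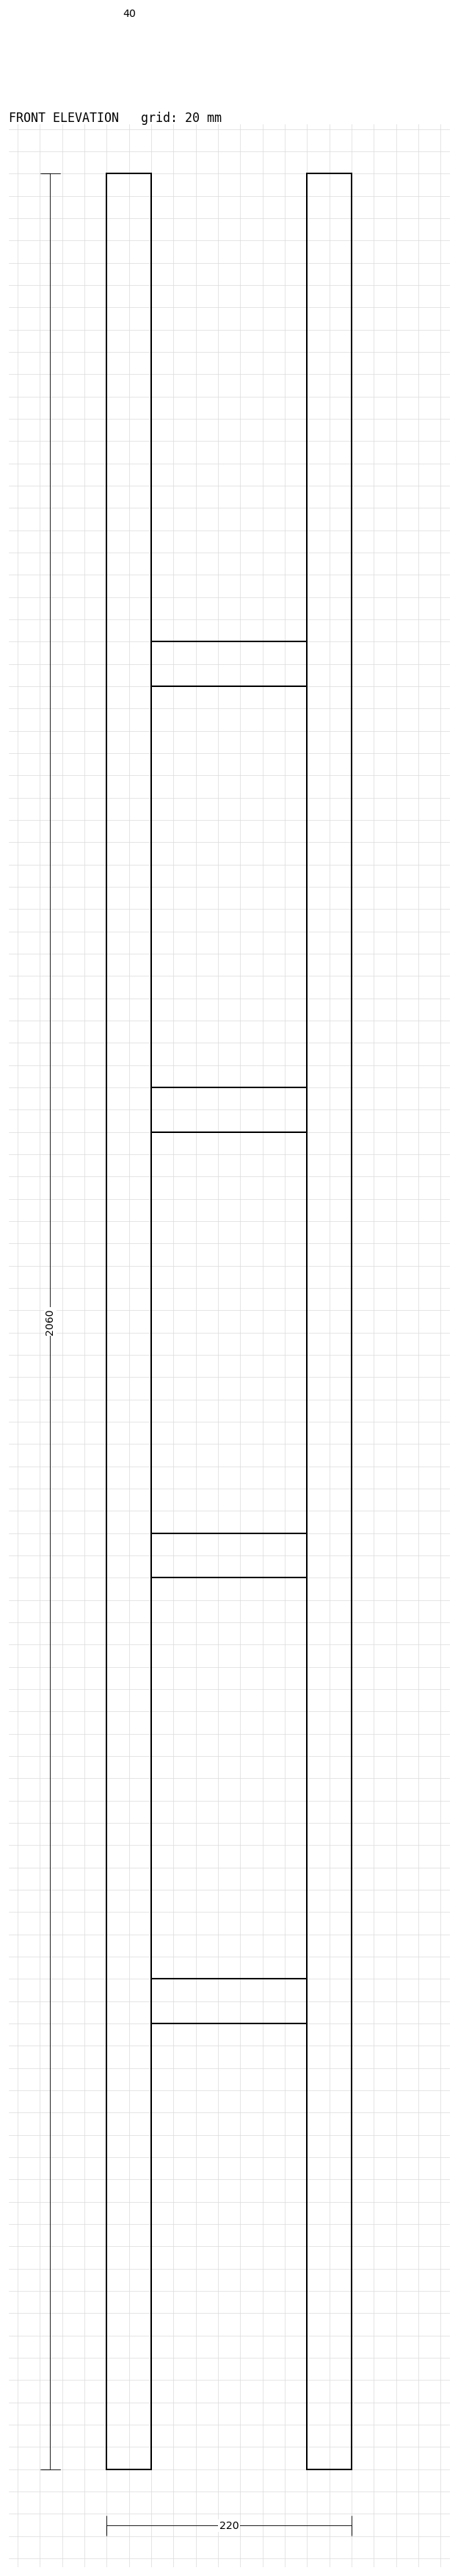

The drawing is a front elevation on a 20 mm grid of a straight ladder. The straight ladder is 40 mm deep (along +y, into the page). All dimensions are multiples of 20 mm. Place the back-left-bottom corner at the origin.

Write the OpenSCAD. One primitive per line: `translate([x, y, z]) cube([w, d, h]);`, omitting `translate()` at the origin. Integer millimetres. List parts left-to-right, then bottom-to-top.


cube([40, 40, 2060]);
translate([40, 0, 400]) cube([140, 40, 40]);
translate([40, 0, 800]) cube([140, 40, 40]);
translate([40, 0, 1200]) cube([140, 40, 40]);
translate([40, 0, 1600]) cube([140, 40, 40]);
translate([180, 0, 0]) cube([40, 40, 2060]);
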